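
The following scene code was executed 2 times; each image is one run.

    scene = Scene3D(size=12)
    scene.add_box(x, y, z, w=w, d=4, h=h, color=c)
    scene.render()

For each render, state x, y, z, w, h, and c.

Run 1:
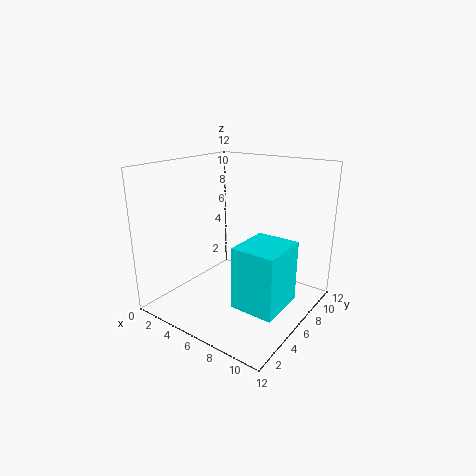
x = 7.5
y = 3
z = 1.5
w = 3.5
h = 5
c = 'cyan'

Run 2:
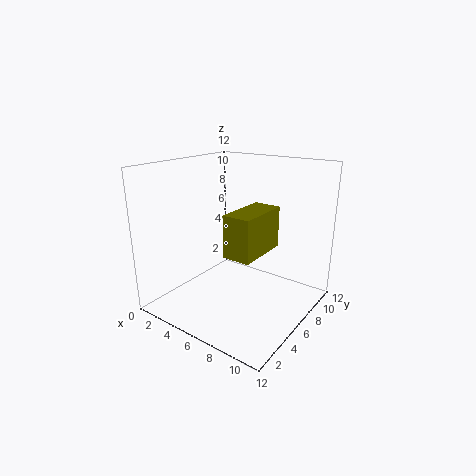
x = 8
y = 1.5
z = 6.5
w = 2
h = 3
c = 'olive'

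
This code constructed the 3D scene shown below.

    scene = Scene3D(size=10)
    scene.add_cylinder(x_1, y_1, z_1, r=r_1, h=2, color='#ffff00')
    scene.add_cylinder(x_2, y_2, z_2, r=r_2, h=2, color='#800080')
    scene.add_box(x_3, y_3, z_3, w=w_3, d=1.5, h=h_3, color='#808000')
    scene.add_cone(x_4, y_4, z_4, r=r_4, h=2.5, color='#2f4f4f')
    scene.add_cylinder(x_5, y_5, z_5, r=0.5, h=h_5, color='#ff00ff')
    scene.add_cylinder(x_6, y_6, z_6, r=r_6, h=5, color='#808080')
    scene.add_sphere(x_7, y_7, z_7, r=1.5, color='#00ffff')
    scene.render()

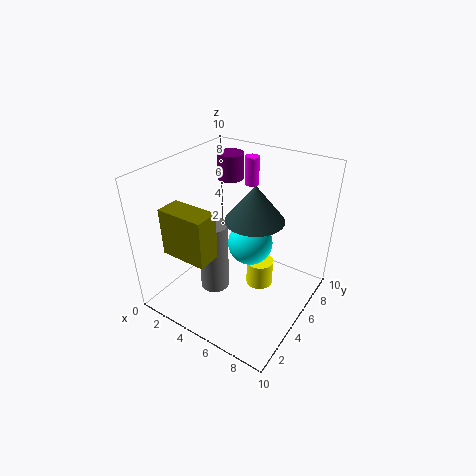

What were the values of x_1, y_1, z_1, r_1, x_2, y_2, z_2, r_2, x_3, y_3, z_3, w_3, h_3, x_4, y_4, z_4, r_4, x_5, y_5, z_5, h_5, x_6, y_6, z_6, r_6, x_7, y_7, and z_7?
x_1 = 6, y_1 = 6.5, z_1 = 0.5, r_1 = 1, x_2 = 2, y_2 = 8.5, z_2 = 7.5, r_2 = 1, x_3 = 2.5, y_3 = 0.5, z_3 = 5.5, w_3 = 3, h_3 = 3, x_4 = 6, y_4 = 5.5, z_4 = 6.5, r_4 = 2, x_5 = 4.5, y_5 = 7.5, z_5 = 8, h_5 = 2, x_6 = 4, y_6 = 3.5, z_6 = 1.5, r_6 = 1, x_7 = 6, y_7 = 5, z_7 = 5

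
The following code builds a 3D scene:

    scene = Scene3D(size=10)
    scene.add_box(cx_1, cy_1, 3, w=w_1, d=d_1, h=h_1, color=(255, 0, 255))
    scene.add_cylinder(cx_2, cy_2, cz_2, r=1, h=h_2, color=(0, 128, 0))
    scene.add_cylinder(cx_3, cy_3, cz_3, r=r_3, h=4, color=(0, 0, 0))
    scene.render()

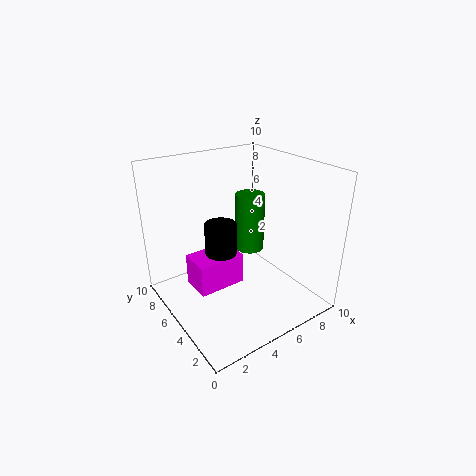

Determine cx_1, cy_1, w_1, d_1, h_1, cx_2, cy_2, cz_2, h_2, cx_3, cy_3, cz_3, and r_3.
cx_1 = 1, cy_1 = 3, w_1 = 3, d_1 = 2, h_1 = 2, cx_2 = 6, cy_2 = 5, cz_2 = 4, h_2 = 4, cx_3 = 3, cy_3 = 4, cz_3 = 3, r_3 = 1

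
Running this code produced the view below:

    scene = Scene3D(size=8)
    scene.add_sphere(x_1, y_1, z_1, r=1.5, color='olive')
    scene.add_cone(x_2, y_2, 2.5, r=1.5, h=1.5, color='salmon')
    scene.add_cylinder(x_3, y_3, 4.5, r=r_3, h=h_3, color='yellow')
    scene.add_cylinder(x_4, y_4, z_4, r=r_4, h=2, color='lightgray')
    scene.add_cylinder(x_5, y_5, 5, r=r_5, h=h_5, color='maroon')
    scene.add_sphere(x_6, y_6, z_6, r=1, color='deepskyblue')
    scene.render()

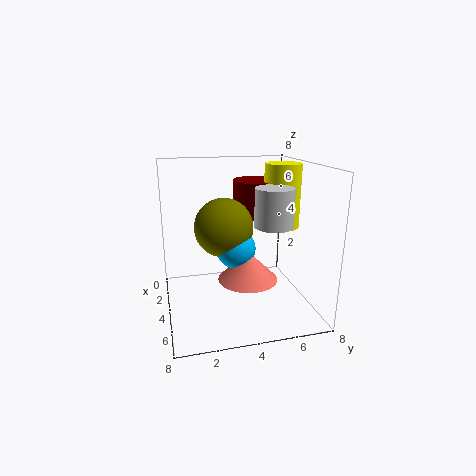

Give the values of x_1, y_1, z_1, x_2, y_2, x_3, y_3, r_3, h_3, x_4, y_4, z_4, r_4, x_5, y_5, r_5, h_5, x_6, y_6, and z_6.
x_1 = 5, y_1 = 3, z_1 = 5, x_2 = 6, y_2 = 4, x_3 = 4, y_3 = 6.5, r_3 = 1, h_3 = 3.5, x_4 = 5.5, y_4 = 5.5, z_4 = 5, r_4 = 1, x_5 = 3, y_5 = 5.5, r_5 = 1.5, h_5 = 2, x_6 = 5.5, y_6 = 3.5, z_6 = 4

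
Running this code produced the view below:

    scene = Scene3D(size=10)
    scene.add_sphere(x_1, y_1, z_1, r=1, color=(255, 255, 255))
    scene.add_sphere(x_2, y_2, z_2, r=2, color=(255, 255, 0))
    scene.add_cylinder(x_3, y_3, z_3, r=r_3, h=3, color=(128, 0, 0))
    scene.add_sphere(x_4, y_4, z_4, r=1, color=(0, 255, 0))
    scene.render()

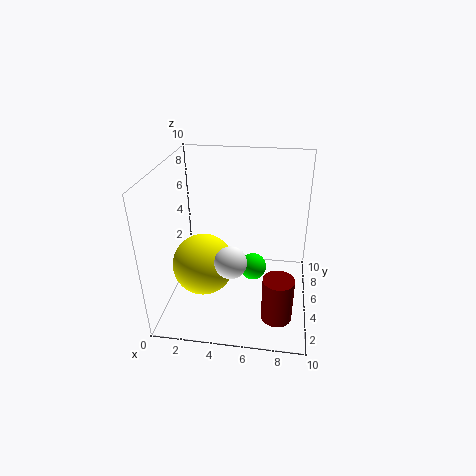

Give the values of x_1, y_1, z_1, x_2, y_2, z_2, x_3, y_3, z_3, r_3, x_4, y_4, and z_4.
x_1 = 5, y_1 = 2, z_1 = 5, x_2 = 3, y_2 = 3, z_2 = 4, x_3 = 8, y_3 = 2, z_3 = 1, r_3 = 1, x_4 = 6, y_4 = 6, z_4 = 2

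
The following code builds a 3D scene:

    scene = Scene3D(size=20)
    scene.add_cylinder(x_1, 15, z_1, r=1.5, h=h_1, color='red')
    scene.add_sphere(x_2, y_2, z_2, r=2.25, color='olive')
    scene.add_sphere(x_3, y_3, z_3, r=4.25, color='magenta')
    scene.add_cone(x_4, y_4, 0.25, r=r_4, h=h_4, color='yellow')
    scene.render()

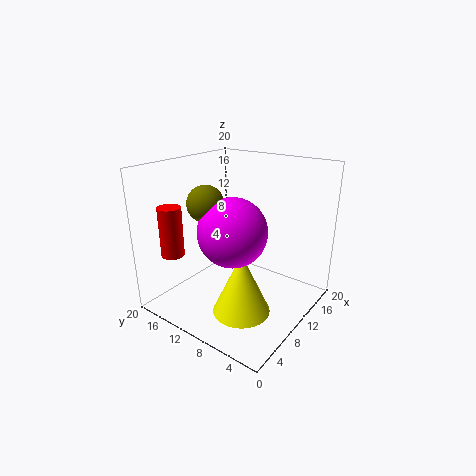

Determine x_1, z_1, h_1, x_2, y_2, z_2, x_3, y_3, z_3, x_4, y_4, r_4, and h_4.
x_1 = 2.5; z_1 = 9; h_1 = 6.5; x_2 = 4.5; y_2 = 10.75; z_2 = 16.25; x_3 = 5.5; y_3 = 7.5; z_3 = 13; x_4 = 7.75; y_4 = 7.75; r_4 = 4; h_4 = 8.75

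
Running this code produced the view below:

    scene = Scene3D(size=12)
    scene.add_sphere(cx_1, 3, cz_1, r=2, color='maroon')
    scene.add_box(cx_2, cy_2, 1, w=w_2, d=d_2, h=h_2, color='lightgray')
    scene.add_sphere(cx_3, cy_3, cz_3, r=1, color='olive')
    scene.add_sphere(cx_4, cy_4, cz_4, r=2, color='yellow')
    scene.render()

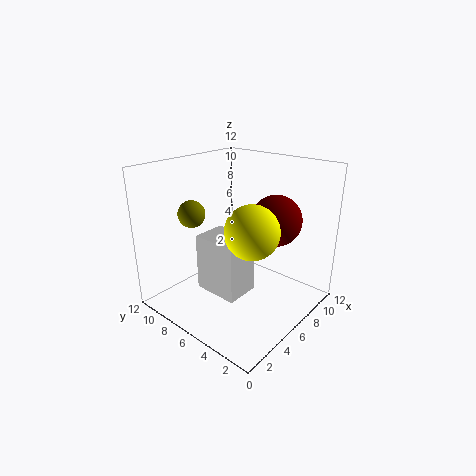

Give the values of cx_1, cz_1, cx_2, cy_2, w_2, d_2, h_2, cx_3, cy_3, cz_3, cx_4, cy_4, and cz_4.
cx_1 = 7
cz_1 = 8
cx_2 = 4
cy_2 = 5
w_2 = 3
d_2 = 4
h_2 = 5
cx_3 = 2
cy_3 = 7
cz_3 = 9
cx_4 = 4
cy_4 = 3
cz_4 = 8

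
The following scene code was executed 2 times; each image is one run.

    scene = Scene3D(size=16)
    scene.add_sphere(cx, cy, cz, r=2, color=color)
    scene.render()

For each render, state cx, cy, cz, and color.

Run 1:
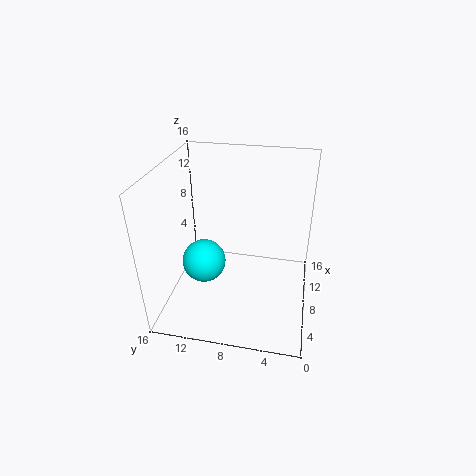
cx = 2, cy = 10, cz = 9, color = 'cyan'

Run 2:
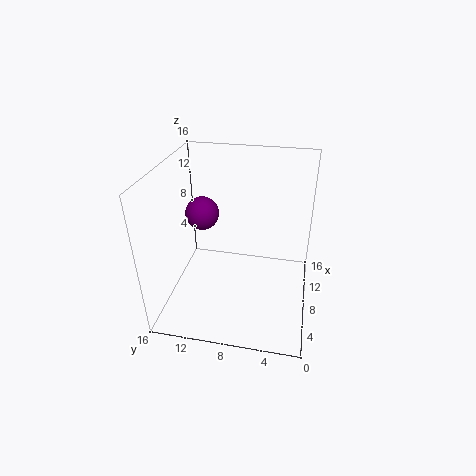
cx = 11, cy = 13, cz = 9, color = 'purple'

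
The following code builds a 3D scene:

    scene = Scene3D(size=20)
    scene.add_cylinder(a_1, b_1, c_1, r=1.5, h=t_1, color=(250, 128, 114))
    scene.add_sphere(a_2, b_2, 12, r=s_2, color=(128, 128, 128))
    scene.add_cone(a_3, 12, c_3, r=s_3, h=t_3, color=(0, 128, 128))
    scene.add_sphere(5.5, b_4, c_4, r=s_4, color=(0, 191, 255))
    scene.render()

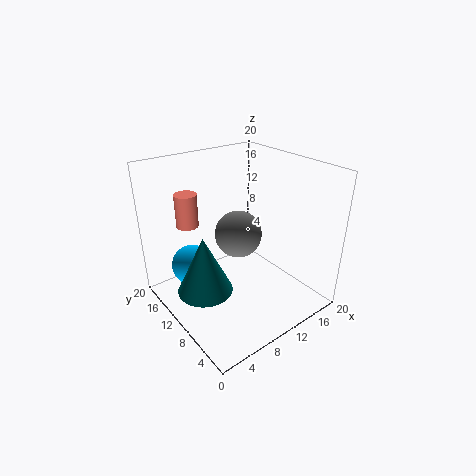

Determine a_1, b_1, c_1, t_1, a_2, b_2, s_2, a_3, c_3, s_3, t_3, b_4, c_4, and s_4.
a_1 = 4.5
b_1 = 14
c_1 = 12
t_1 = 4.5
a_2 = 8.5
b_2 = 8
s_2 = 3
a_3 = 5.5
c_3 = 2
s_3 = 4
t_3 = 8.5
b_4 = 15.5
c_4 = 4.5
s_4 = 3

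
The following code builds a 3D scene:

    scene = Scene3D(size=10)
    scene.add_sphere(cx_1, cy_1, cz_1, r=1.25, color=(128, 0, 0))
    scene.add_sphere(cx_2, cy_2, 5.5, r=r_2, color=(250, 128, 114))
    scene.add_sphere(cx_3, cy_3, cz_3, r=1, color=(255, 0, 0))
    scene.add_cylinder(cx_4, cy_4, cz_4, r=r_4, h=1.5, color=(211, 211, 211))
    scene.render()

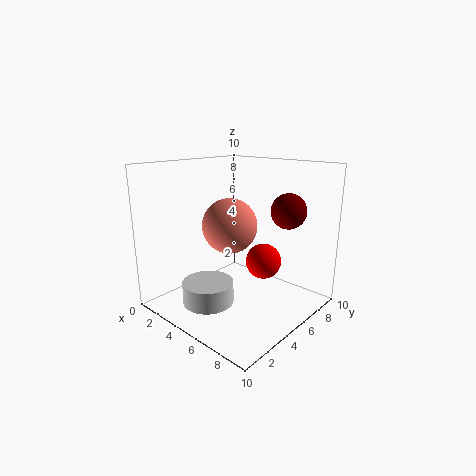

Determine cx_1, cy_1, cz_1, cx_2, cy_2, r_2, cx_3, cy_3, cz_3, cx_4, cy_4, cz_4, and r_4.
cx_1 = 7.25; cy_1 = 7.75; cz_1 = 6.75; cx_2 = 3.75; cy_2 = 5.5; r_2 = 2; cx_3 = 8.75; cy_3 = 3; cz_3 = 5; cx_4 = 4.25; cy_4 = 2.75; cz_4 = 0.75; r_4 = 1.75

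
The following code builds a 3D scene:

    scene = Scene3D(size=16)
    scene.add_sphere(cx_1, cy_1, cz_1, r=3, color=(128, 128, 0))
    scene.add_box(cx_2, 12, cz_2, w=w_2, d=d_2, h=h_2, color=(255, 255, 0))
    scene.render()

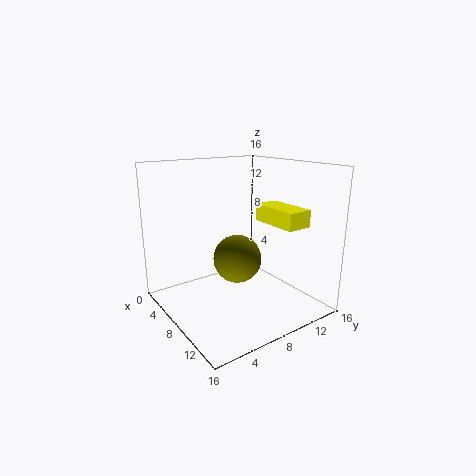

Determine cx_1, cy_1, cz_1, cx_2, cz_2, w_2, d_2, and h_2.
cx_1 = 5, cy_1 = 10, cz_1 = 4, cx_2 = 6, cz_2 = 9, w_2 = 6, d_2 = 3, h_2 = 2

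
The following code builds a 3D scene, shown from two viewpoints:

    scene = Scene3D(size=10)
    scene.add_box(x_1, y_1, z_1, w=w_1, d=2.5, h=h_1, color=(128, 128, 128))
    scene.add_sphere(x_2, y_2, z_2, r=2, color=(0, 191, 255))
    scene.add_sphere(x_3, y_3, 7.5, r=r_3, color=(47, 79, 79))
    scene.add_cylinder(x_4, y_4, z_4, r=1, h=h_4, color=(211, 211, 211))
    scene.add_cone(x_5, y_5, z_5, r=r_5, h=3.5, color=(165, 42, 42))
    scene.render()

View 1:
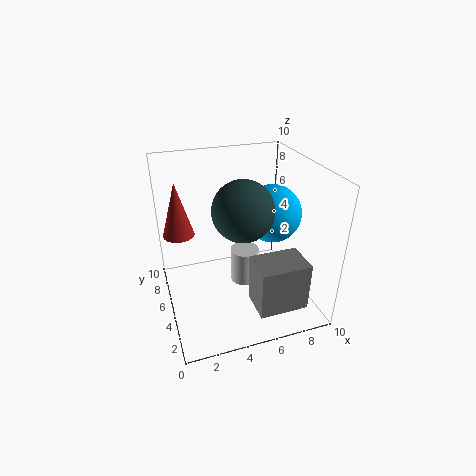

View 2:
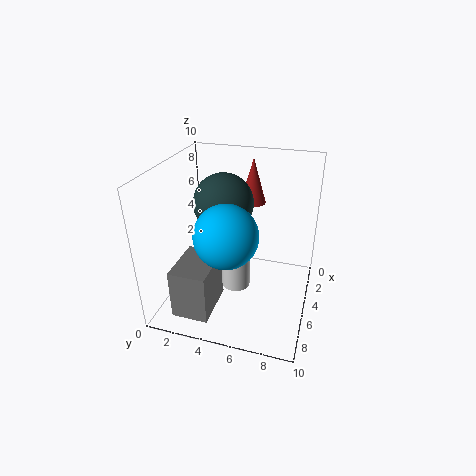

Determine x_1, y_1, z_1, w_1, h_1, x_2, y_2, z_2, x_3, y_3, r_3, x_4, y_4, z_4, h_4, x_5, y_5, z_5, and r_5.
x_1 = 5.5
y_1 = 1.5
z_1 = 0.5
w_1 = 3.5
h_1 = 3.5
x_2 = 7.5
y_2 = 5
z_2 = 6.5
x_3 = 5
y_3 = 4
r_3 = 2
x_4 = 5.5
y_4 = 5
z_4 = 1.5
h_4 = 2.5
x_5 = 1
y_5 = 5
z_5 = 6
r_5 = 1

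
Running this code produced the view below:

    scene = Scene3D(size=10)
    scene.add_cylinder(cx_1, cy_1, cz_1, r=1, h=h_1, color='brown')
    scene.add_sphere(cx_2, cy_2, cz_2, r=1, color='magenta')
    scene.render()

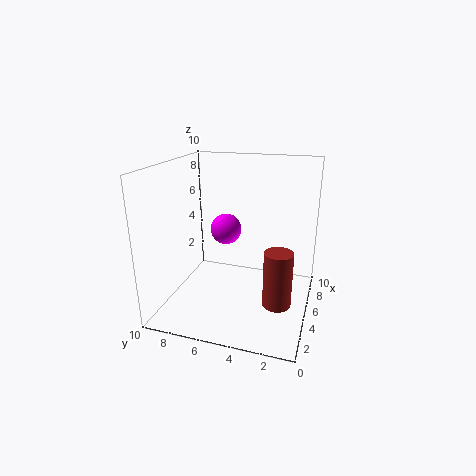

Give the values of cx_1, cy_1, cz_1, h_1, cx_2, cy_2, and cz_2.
cx_1 = 4.5, cy_1 = 2, cz_1 = 0.5, h_1 = 4, cx_2 = 4, cy_2 = 5.5, cz_2 = 6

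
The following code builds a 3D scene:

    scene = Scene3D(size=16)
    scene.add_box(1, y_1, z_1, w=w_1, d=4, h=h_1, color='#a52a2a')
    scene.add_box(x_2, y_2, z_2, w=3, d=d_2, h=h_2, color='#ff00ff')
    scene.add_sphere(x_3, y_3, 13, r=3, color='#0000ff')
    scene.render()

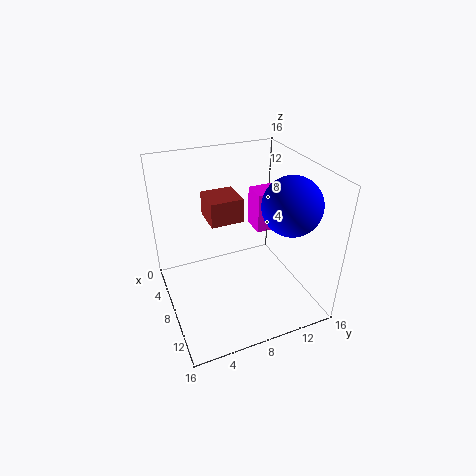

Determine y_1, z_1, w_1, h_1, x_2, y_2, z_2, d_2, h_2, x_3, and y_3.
y_1 = 6, z_1 = 8, w_1 = 4, h_1 = 3, x_2 = 2, y_2 = 12, z_2 = 6, d_2 = 3, h_2 = 5, x_3 = 12, y_3 = 12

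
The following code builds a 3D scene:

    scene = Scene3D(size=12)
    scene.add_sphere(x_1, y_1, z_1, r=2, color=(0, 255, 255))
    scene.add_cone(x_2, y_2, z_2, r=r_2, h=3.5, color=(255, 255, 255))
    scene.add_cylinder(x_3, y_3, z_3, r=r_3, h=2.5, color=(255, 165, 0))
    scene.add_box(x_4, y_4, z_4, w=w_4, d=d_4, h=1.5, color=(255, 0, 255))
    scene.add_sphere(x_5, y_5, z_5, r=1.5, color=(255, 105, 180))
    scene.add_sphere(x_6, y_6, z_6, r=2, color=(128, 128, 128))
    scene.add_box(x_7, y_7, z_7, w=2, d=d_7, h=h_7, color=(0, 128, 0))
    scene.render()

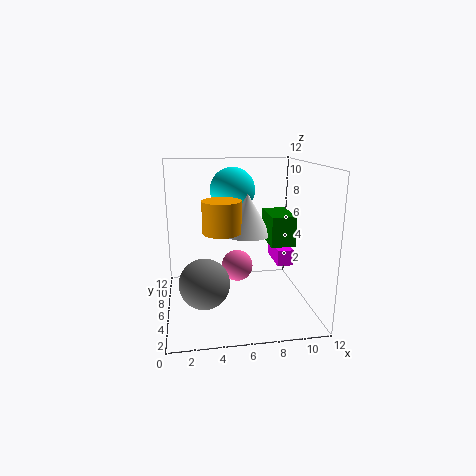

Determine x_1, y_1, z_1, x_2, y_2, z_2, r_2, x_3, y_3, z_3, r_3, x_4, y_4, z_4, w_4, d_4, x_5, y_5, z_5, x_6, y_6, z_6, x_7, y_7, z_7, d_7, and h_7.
x_1 = 6; y_1 = 9; z_1 = 9.5; x_2 = 7; y_2 = 7; z_2 = 6; r_2 = 2; x_3 = 4.5; y_3 = 4.5; z_3 = 7; r_3 = 1.5; x_4 = 10; y_4 = 7.5; z_4 = 2.5; w_4 = 1.5; d_4 = 3.5; x_5 = 6.5; y_5 = 9.5; z_5 = 2; x_6 = 3; y_6 = 4; z_6 = 3; x_7 = 8.5; y_7 = 4.5; z_7 = 5.5; d_7 = 3.5; h_7 = 2.5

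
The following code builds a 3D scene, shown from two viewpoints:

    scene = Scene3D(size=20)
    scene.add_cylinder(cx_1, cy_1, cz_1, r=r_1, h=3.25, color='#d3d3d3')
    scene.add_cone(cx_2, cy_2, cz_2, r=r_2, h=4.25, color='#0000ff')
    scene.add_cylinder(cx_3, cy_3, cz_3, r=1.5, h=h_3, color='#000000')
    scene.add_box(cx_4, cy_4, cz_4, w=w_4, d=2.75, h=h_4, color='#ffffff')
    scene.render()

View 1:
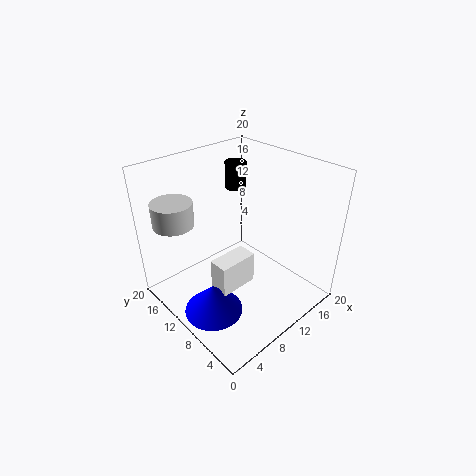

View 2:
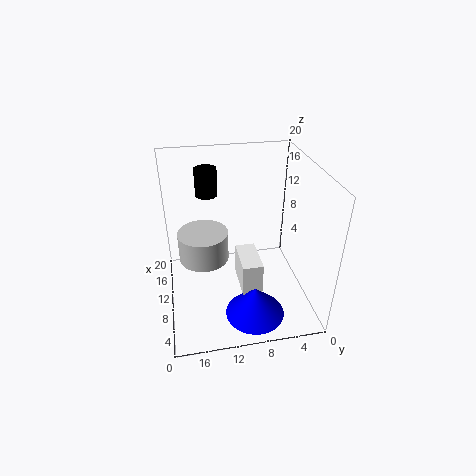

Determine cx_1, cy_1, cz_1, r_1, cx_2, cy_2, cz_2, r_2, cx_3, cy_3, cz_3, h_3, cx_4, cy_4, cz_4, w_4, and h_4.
cx_1 = 3.25; cy_1 = 15.25; cz_1 = 12.5; r_1 = 2.75; cx_2 = 4.25; cy_2 = 8.75; cz_2 = 1.25; r_2 = 4; cx_3 = 13; cy_3 = 13.75; cz_3 = 15.5; h_3 = 3.75; cx_4 = 5.25; cy_4 = 7.5; cz_4 = 3.75; w_4 = 5.5; h_4 = 4.5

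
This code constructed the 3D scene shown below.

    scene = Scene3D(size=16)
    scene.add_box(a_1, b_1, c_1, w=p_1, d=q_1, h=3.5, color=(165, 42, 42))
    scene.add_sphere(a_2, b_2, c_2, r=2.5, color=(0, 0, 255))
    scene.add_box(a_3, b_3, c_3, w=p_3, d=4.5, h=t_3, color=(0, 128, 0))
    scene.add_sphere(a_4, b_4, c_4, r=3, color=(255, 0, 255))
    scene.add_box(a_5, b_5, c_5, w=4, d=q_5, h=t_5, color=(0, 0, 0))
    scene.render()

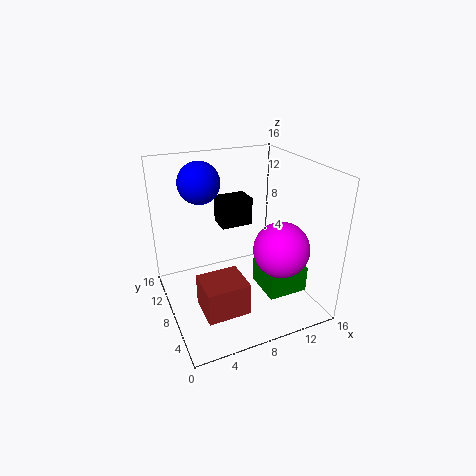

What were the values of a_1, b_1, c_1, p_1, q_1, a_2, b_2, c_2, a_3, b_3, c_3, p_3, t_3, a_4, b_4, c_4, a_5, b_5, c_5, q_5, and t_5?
a_1 = 2.5
b_1 = 2.5
c_1 = 2
p_1 = 4.5
q_1 = 4
a_2 = 5.5
b_2 = 13.5
c_2 = 13
a_3 = 10
b_3 = 3.5
c_3 = 2
p_3 = 4.5
t_3 = 3
a_4 = 11.5
b_4 = 4.5
c_4 = 7.5
a_5 = 8
b_5 = 12.5
c_5 = 7
q_5 = 3
t_5 = 3.5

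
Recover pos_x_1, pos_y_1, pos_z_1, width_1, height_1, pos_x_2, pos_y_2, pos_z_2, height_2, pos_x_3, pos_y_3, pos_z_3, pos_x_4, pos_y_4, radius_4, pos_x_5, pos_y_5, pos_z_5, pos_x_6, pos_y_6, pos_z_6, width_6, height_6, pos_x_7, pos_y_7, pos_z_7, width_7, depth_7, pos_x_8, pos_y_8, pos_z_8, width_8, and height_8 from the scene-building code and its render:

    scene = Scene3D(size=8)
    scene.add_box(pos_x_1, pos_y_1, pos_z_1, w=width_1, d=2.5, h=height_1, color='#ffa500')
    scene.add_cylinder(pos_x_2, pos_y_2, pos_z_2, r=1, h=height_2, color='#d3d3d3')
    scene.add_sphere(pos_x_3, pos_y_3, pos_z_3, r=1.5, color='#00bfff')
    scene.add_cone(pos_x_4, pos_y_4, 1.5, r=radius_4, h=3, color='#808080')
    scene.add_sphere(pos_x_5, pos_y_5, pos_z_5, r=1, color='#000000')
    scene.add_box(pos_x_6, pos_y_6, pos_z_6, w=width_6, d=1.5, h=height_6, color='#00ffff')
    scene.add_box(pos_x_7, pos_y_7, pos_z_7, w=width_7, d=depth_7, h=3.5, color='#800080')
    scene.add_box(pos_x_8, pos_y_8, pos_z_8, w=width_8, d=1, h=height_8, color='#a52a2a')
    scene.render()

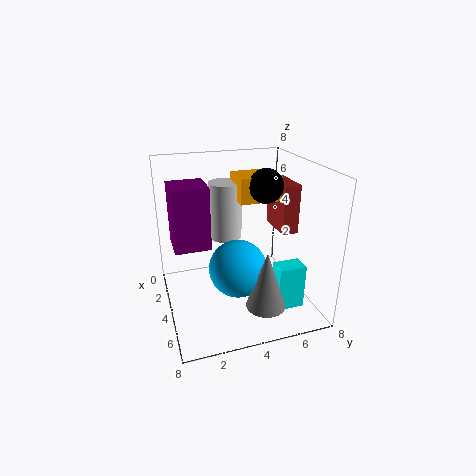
pos_x_1 = 1, pos_y_1 = 4.5, pos_z_1 = 5.5, width_1 = 2, height_1 = 1.5, pos_x_2 = 1.5, pos_y_2 = 4, pos_z_2 = 3, height_2 = 3.5, pos_x_3 = 5.5, pos_y_3 = 3.5, pos_z_3 = 3, pos_x_4 = 7, pos_y_4 = 4.5, radius_4 = 1, pos_x_5 = 3, pos_y_5 = 6, pos_z_5 = 6.5, pos_x_6 = 5.5, pos_y_6 = 5.5, pos_z_6 = 0.5, width_6 = 1, height_6 = 2.5, pos_x_7 = 2, pos_y_7 = 0.5, pos_z_7 = 3.5, width_7 = 2, depth_7 = 2, pos_x_8 = 1, pos_y_8 = 7, pos_z_8 = 3.5, width_8 = 2.5, height_8 = 3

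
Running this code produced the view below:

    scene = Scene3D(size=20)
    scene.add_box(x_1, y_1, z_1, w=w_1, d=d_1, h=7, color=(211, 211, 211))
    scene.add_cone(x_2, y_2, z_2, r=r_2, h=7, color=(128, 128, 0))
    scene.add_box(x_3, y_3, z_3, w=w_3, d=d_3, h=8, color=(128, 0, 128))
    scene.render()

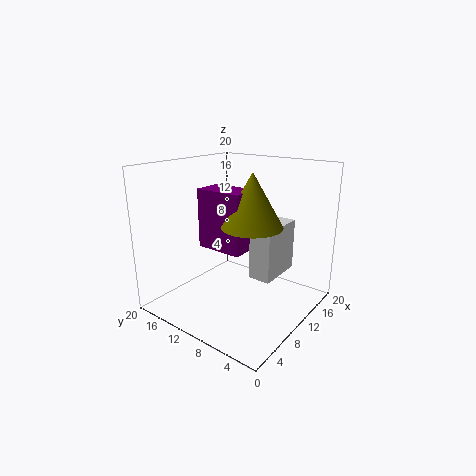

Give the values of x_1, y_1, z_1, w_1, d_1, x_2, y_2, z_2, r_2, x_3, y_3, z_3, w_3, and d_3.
x_1 = 8.5
y_1 = 4
z_1 = 5.5
w_1 = 6.5
d_1 = 3
x_2 = 9
y_2 = 7
z_2 = 12.5
r_2 = 4
x_3 = 6.5
y_3 = 7.5
z_3 = 9
w_3 = 4
d_3 = 6.5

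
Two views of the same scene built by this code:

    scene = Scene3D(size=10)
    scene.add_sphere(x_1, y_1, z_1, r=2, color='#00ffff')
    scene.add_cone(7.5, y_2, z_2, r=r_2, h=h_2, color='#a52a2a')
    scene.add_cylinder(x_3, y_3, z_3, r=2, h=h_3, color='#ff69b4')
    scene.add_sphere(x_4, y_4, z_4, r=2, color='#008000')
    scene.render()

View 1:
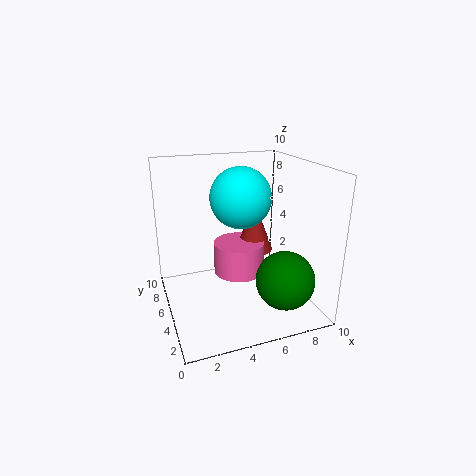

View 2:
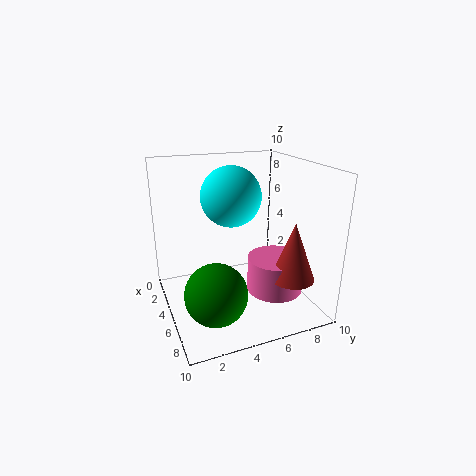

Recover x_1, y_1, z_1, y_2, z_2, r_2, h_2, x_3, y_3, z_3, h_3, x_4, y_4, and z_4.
x_1 = 5
y_1 = 4.5
z_1 = 8
y_2 = 8
z_2 = 2.5
r_2 = 1.5
h_2 = 4
x_3 = 6
y_3 = 7.5
z_3 = 1
h_3 = 2.5
x_4 = 7.5
y_4 = 2.5
z_4 = 2.5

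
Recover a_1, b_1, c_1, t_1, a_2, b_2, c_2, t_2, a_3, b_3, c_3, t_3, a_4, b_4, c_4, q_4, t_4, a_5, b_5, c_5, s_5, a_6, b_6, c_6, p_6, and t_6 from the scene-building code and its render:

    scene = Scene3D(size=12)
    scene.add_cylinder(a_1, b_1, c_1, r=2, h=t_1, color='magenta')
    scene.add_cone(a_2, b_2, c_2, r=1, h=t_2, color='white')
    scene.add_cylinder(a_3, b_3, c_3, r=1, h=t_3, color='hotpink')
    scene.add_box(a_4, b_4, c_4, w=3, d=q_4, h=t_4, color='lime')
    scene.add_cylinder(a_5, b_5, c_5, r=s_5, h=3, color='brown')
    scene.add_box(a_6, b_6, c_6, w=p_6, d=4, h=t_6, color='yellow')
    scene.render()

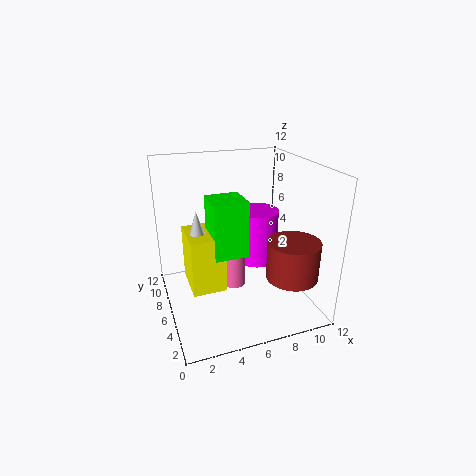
a_1 = 9; b_1 = 9; c_1 = 2; t_1 = 5; a_2 = 3; b_2 = 8; c_2 = 5; t_2 = 3; a_3 = 6; b_3 = 7; c_3 = 1; t_3 = 5; a_4 = 4; b_4 = 6; c_4 = 4; q_4 = 3; t_4 = 5; a_5 = 9; b_5 = 2; c_5 = 4; s_5 = 2; a_6 = 2; b_6 = 6; c_6 = 1; p_6 = 3; t_6 = 5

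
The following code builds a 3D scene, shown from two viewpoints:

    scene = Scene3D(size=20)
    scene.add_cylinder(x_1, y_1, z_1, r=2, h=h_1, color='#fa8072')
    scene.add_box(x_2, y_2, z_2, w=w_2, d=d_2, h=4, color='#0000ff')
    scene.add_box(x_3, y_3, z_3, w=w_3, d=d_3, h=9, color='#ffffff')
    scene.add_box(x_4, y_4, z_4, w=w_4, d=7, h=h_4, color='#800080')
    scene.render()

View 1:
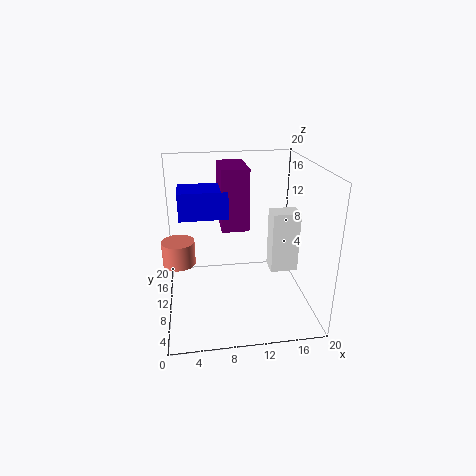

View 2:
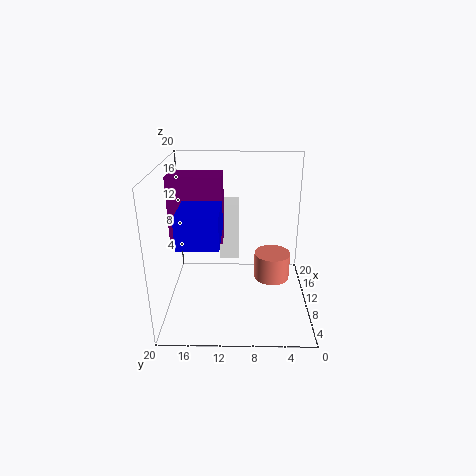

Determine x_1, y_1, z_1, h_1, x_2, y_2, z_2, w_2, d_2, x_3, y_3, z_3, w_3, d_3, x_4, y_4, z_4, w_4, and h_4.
x_1 = 2
y_1 = 6
z_1 = 9
h_1 = 3
x_2 = 2
y_2 = 12
z_2 = 12
w_2 = 7
d_2 = 5
x_3 = 15
y_3 = 10
z_3 = 4
w_3 = 4
d_3 = 3
x_4 = 8
y_4 = 12
z_4 = 10
w_4 = 4
h_4 = 9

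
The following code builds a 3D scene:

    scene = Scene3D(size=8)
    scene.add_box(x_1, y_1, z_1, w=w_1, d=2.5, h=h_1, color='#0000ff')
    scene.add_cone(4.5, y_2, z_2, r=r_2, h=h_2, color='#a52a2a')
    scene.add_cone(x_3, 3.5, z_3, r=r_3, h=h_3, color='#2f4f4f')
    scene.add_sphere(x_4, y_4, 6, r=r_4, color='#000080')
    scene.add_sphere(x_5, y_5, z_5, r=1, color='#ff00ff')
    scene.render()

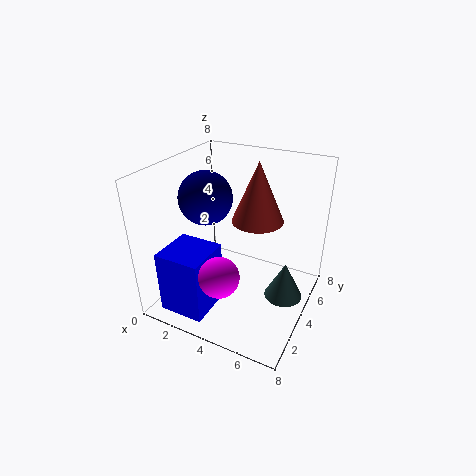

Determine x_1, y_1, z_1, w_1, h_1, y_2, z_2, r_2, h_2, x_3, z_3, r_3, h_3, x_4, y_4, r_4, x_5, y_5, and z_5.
x_1 = 1, y_1 = 0.5, z_1 = 0.5, w_1 = 2.5, h_1 = 3.5, y_2 = 5.5, z_2 = 4.5, r_2 = 1.5, h_2 = 3.5, x_3 = 7, z_3 = 1.5, r_3 = 1, h_3 = 2, x_4 = 2, y_4 = 4, r_4 = 1.5, x_5 = 4.5, y_5 = 1, z_5 = 3.5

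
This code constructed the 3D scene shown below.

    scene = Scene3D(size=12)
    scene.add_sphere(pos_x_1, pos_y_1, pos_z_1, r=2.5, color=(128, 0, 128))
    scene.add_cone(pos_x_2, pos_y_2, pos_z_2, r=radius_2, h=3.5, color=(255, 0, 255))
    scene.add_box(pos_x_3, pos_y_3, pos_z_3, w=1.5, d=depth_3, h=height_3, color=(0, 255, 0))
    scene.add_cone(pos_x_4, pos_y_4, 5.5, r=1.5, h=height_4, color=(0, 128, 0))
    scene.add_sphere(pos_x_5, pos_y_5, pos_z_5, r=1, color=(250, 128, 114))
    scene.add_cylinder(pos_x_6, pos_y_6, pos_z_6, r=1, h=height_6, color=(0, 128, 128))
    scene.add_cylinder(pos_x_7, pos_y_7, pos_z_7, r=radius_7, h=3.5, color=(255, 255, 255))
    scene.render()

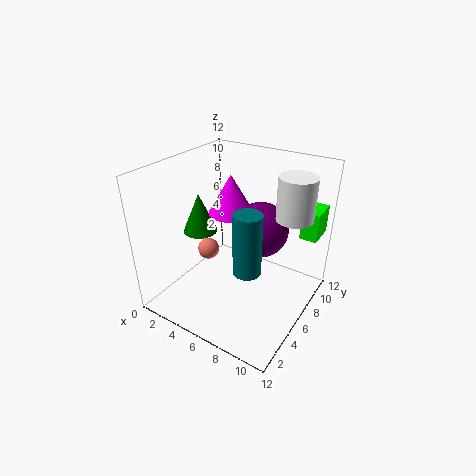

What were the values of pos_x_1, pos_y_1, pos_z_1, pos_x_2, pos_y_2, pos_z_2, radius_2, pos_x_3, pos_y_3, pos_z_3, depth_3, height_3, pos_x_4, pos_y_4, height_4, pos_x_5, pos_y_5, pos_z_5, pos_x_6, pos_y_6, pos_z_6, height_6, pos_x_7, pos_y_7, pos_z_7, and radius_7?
pos_x_1 = 6.5, pos_y_1 = 9, pos_z_1 = 5.5, pos_x_2 = 4, pos_y_2 = 8, pos_z_2 = 7, radius_2 = 2, pos_x_3 = 10, pos_y_3 = 9.5, pos_z_3 = 5.5, depth_3 = 2.5, height_3 = 2.5, pos_x_4 = 2, pos_y_4 = 6, height_4 = 3.5, pos_x_5 = 2, pos_y_5 = 7, pos_z_5 = 3, pos_x_6 = 9, pos_y_6 = 2.5, pos_z_6 = 6, height_6 = 4.5, pos_x_7 = 10, pos_y_7 = 8, pos_z_7 = 8, radius_7 = 1.5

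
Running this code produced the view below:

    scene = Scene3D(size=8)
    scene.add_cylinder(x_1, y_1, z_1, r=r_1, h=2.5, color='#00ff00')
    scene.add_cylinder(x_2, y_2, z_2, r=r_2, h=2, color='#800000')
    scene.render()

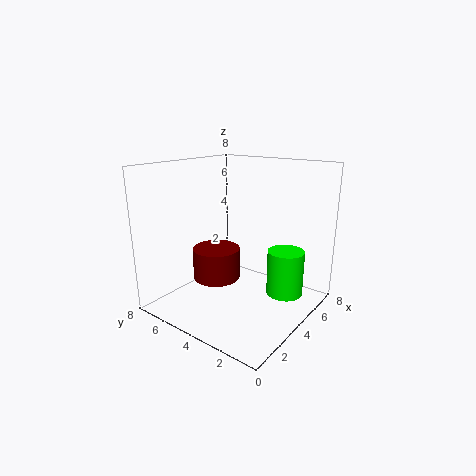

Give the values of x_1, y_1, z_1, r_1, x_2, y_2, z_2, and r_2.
x_1 = 5; y_1 = 1.5; z_1 = 1; r_1 = 1; x_2 = 5; y_2 = 6.5; z_2 = 0.5; r_2 = 1.5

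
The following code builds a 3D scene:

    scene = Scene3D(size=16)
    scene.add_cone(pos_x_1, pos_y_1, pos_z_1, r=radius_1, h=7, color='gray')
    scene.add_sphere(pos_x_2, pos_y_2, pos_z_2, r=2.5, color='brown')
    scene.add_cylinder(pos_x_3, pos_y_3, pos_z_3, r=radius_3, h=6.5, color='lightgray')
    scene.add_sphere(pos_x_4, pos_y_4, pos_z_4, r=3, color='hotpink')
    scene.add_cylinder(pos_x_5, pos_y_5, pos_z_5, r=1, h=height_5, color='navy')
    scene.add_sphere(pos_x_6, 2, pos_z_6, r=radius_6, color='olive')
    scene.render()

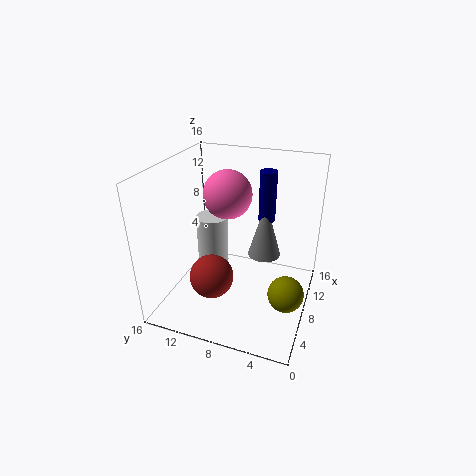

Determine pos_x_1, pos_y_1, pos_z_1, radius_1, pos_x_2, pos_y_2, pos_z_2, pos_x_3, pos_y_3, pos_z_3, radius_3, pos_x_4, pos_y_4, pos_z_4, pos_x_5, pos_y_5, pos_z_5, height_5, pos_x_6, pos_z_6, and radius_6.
pos_x_1 = 12
pos_y_1 = 6
pos_z_1 = 4
radius_1 = 2
pos_x_2 = 6
pos_y_2 = 10.5
pos_z_2 = 3.5
pos_x_3 = 12
pos_y_3 = 13
pos_z_3 = 1.5
radius_3 = 2
pos_x_4 = 12.5
pos_y_4 = 11
pos_z_4 = 11
pos_x_5 = 12.5
pos_y_5 = 6
pos_z_5 = 8.5
height_5 = 6
pos_x_6 = 7
pos_z_6 = 2.5
radius_6 = 2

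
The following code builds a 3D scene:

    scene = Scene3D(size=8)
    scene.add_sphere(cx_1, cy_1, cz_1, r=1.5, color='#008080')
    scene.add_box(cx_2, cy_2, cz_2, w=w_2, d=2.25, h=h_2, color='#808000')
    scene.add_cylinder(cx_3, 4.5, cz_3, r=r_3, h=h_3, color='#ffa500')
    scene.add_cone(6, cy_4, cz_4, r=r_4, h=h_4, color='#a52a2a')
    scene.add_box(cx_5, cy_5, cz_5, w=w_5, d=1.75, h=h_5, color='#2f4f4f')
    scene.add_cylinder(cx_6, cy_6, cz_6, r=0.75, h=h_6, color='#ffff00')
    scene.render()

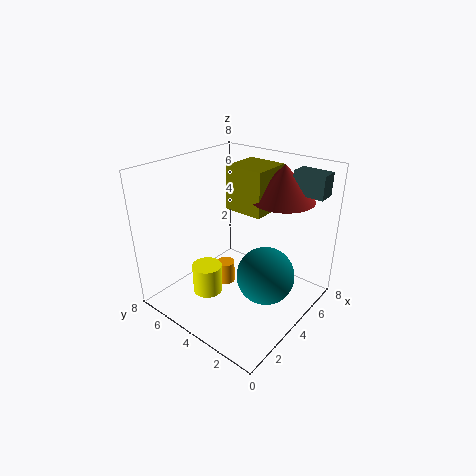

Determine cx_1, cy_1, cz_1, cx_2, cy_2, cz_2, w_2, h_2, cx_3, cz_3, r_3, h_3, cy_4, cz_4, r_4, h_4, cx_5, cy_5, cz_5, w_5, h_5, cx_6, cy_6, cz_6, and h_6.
cx_1 = 3.5, cy_1 = 1.75, cz_1 = 2.75, cx_2 = 4.5, cy_2 = 3, cz_2 = 5.25, w_2 = 2.25, h_2 = 2.5, cx_3 = 3.5, cz_3 = 1.25, r_3 = 0.5, h_3 = 1.25, cy_4 = 2.5, cz_4 = 6, r_4 = 1.75, h_4 = 2, cx_5 = 6, cy_5 = 0.25, cz_5 = 6.5, w_5 = 1, h_5 = 1.25, cx_6 = 1.5, cy_6 = 4, cz_6 = 2, h_6 = 1.5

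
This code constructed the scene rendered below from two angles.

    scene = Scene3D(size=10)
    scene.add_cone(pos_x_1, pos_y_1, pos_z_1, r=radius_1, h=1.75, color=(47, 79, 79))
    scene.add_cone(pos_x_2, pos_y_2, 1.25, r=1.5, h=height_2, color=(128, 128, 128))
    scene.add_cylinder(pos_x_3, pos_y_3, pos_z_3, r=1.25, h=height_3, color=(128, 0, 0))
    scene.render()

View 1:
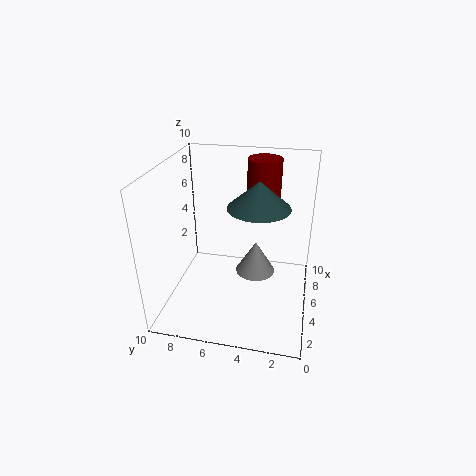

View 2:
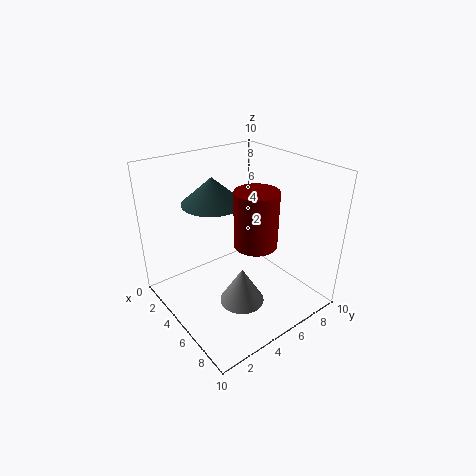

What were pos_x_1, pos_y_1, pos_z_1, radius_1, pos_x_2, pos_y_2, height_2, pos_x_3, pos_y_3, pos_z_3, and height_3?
pos_x_1 = 4.25, pos_y_1 = 3.5, pos_z_1 = 7.75, radius_1 = 2, pos_x_2 = 6.75, pos_y_2 = 4, height_2 = 2.5, pos_x_3 = 8.25, pos_y_3 = 3.75, pos_z_3 = 6.5, height_3 = 3.25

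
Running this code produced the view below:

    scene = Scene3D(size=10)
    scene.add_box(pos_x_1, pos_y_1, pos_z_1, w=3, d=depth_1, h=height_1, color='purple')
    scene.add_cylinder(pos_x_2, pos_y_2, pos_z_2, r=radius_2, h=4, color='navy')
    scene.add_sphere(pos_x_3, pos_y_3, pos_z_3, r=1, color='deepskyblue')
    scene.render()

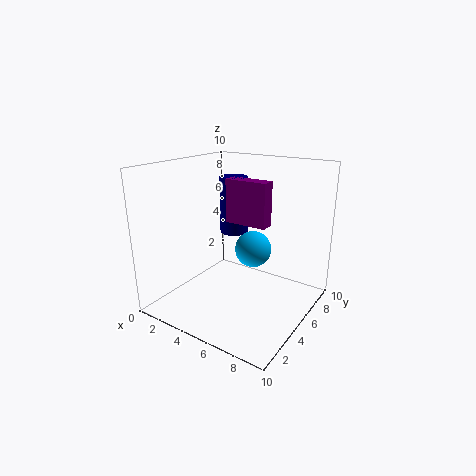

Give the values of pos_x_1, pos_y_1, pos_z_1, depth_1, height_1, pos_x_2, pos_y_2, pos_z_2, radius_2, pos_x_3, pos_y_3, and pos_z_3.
pos_x_1 = 4, pos_y_1 = 5, pos_z_1 = 6, depth_1 = 1, height_1 = 3, pos_x_2 = 4, pos_y_2 = 6, pos_z_2 = 5, radius_2 = 1, pos_x_3 = 8, pos_y_3 = 2, pos_z_3 = 6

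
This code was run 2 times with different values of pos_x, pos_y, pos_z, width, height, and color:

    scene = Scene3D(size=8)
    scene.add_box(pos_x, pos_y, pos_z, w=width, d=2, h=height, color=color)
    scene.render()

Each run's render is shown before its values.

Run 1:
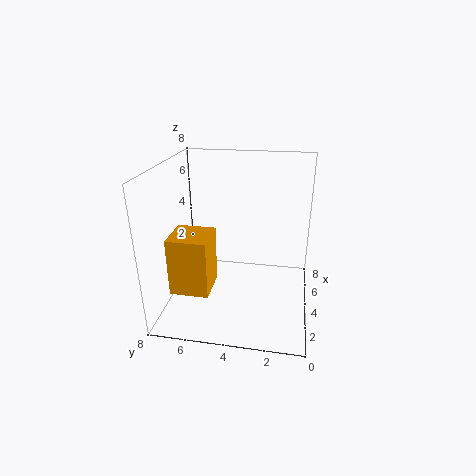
pos_x = 1, pos_y = 5, pos_z = 2, width = 2, height = 3, color = 'orange'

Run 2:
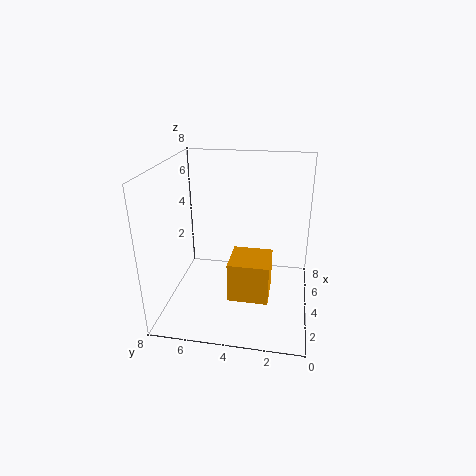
pos_x = 1, pos_y = 2, pos_z = 2, width = 2, height = 2, color = 'orange'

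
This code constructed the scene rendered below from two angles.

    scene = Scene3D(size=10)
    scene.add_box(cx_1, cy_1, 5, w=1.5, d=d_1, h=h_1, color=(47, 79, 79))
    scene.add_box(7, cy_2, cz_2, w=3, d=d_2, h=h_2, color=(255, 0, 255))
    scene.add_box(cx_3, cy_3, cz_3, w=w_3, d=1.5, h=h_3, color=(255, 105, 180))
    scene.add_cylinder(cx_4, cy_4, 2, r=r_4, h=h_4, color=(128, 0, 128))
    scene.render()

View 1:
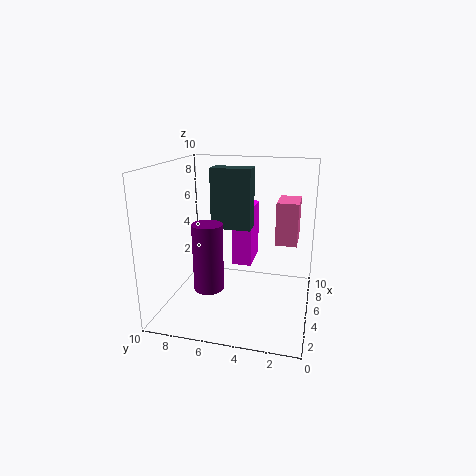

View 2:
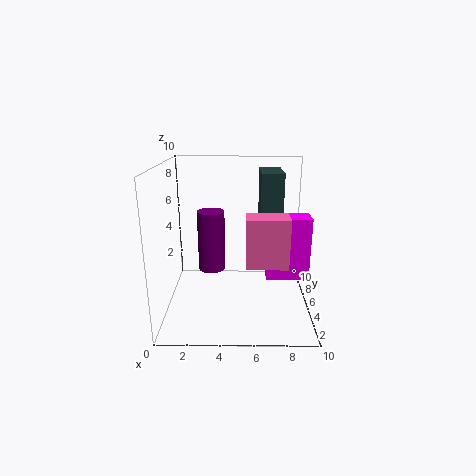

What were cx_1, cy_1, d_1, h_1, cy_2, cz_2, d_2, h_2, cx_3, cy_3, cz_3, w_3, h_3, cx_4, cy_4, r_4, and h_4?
cx_1 = 6.5
cy_1 = 4.5
d_1 = 3
h_1 = 4.5
cy_2 = 4.5
cz_2 = 2
d_2 = 1.5
h_2 = 4.5
cx_3 = 5.5
cy_3 = 1
cz_3 = 4.5
w_3 = 2.5
h_3 = 3
cx_4 = 3
cy_4 = 6.5
r_4 = 1
h_4 = 4.5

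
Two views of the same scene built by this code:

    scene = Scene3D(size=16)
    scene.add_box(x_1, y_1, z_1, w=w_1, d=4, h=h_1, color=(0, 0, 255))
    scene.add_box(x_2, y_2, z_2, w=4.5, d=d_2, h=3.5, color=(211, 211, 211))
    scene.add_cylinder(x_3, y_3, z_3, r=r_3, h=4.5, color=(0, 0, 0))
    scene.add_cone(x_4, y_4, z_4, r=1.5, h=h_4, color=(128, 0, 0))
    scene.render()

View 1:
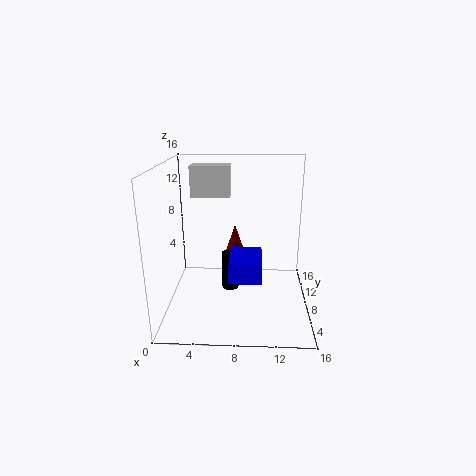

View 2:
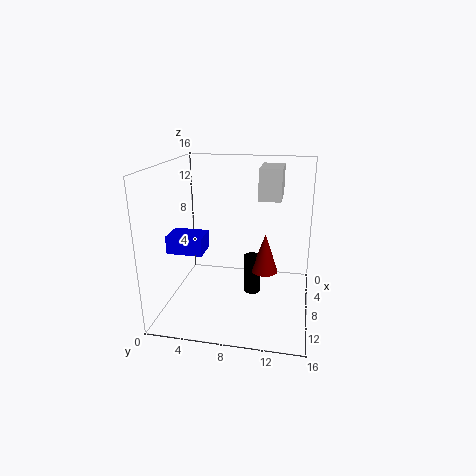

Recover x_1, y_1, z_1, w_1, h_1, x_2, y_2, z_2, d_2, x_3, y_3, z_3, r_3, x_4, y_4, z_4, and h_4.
x_1 = 7.5
y_1 = 0.5
z_1 = 6.5
w_1 = 3
h_1 = 2
x_2 = 2.5
y_2 = 10
z_2 = 12
d_2 = 2.5
x_3 = 7
y_3 = 9.5
z_3 = 1
r_3 = 1
x_4 = 7.5
y_4 = 11
z_4 = 4
h_4 = 4.5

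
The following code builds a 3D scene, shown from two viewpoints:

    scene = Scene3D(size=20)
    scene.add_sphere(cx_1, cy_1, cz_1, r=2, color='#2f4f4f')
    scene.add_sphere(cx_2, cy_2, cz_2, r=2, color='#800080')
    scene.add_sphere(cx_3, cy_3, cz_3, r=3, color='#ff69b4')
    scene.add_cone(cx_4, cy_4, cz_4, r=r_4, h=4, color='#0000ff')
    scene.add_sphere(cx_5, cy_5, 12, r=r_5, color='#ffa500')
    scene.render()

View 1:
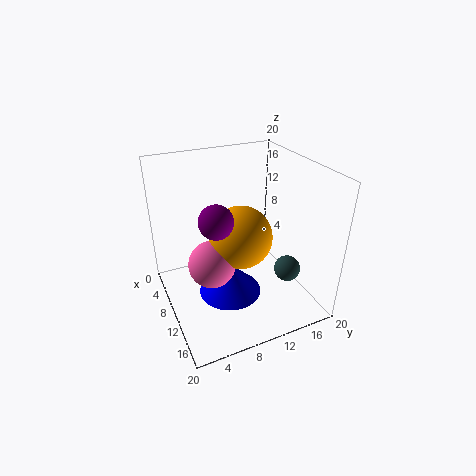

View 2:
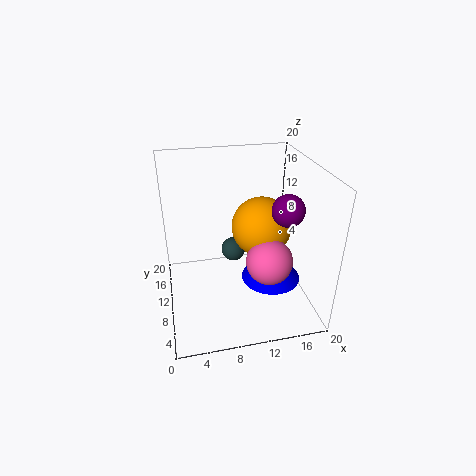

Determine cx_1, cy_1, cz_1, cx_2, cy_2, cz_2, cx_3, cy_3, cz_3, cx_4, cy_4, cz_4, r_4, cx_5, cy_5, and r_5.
cx_1 = 11
cy_1 = 18
cz_1 = 3
cx_2 = 15
cy_2 = 5
cz_2 = 16
cx_3 = 13
cy_3 = 5
cz_3 = 9
cx_4 = 14
cy_4 = 7
cz_4 = 5
r_4 = 4
cx_5 = 13
cy_5 = 9
r_5 = 4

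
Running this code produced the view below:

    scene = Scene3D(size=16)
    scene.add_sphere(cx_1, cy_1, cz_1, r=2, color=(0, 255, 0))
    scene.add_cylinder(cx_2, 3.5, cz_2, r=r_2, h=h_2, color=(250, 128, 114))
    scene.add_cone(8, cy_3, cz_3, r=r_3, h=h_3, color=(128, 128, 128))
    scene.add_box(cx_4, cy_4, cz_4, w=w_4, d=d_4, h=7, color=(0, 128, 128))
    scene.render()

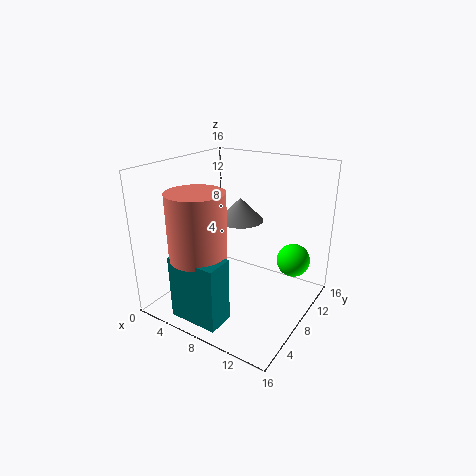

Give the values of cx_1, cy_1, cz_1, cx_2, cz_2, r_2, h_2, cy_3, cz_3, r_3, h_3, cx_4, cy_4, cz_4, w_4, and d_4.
cx_1 = 12.5, cy_1 = 13.5, cz_1 = 4, cx_2 = 6, cz_2 = 7, r_2 = 3, h_2 = 7, cy_3 = 8.5, cz_3 = 10, r_3 = 2.5, h_3 = 2.5, cx_4 = 4, cy_4 = 1, cz_4 = 0.5, w_4 = 5.5, d_4 = 3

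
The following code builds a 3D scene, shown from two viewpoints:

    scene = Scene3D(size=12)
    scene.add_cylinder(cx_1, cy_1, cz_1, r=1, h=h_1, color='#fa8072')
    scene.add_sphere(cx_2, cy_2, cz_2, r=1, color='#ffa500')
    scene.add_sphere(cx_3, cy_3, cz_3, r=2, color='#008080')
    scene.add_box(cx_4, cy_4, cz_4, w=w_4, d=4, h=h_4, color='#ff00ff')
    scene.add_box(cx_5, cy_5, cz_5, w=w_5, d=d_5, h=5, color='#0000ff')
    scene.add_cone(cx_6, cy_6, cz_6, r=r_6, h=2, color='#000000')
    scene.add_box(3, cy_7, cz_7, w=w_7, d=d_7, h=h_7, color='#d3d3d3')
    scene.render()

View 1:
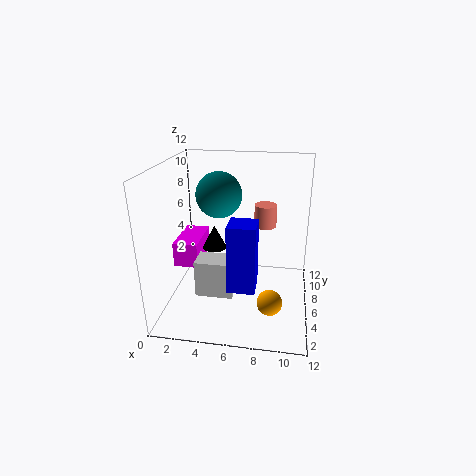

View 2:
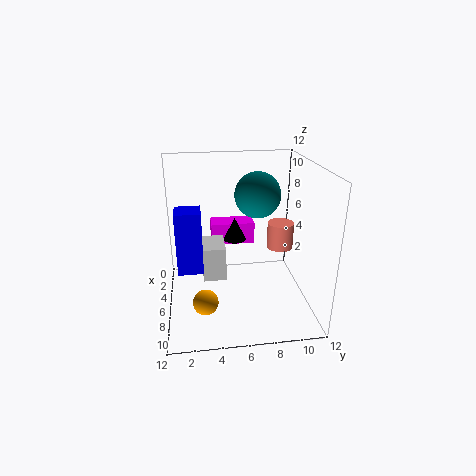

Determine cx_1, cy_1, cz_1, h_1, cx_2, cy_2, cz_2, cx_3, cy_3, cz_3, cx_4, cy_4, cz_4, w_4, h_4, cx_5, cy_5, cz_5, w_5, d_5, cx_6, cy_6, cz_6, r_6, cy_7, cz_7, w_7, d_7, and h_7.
cx_1 = 8; cy_1 = 9; cz_1 = 6; h_1 = 2; cx_2 = 9; cy_2 = 3; cz_2 = 2; cx_3 = 4; cy_3 = 8; cz_3 = 9; cx_4 = 1; cy_4 = 4; cz_4 = 4; w_4 = 2; h_4 = 2; cx_5 = 6; cy_5 = 1; cz_5 = 4; w_5 = 2; d_5 = 2; cx_6 = 4; cy_6 = 6; cz_6 = 5; r_6 = 1; cy_7 = 3; cz_7 = 2; w_7 = 3; d_7 = 2; h_7 = 3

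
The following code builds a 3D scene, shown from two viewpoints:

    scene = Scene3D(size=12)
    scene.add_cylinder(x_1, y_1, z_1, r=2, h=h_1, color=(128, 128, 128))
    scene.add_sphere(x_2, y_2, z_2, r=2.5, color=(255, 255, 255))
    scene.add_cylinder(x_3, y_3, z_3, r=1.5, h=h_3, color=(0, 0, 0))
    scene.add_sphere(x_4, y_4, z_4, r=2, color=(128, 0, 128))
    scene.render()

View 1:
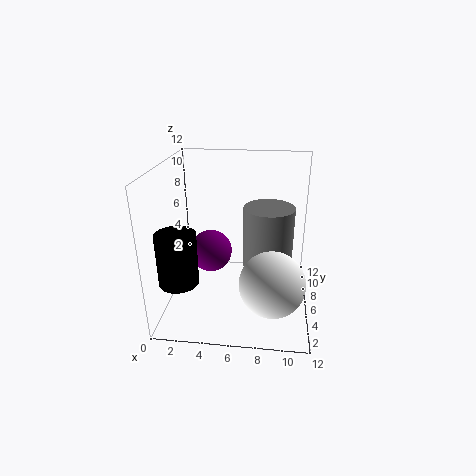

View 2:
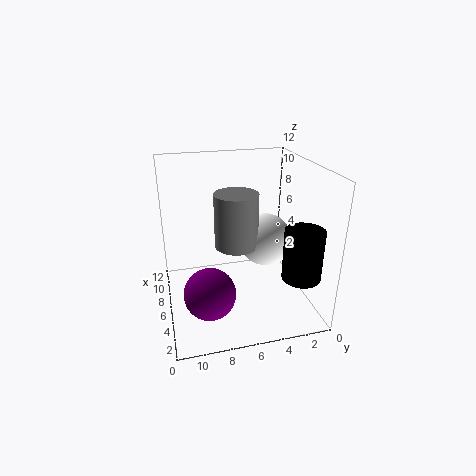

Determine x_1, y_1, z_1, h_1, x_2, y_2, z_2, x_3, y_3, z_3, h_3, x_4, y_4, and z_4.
x_1 = 8.5; y_1 = 5.5; z_1 = 4; h_1 = 5; x_2 = 9; y_2 = 2.5; z_2 = 4; x_3 = 2; y_3 = 2; z_3 = 4; h_3 = 4; x_4 = 3; y_4 = 9; z_4 = 3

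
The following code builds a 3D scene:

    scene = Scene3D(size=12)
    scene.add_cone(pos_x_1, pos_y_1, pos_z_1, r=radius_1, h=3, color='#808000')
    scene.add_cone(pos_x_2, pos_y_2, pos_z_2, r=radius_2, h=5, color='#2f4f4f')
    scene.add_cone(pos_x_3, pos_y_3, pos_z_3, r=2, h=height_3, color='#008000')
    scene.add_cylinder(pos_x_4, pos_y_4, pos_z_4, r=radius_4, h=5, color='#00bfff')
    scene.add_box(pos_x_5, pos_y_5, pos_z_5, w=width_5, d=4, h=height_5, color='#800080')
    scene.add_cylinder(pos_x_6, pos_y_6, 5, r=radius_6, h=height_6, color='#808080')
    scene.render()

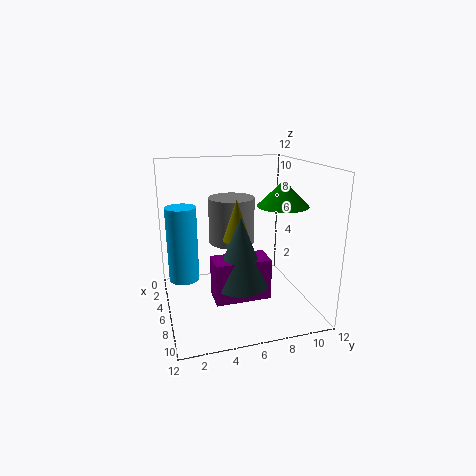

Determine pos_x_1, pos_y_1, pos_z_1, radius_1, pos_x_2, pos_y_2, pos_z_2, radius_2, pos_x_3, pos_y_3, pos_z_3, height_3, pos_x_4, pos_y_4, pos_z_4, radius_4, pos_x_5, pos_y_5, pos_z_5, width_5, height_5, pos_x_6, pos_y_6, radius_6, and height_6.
pos_x_1 = 9, pos_y_1 = 5, pos_z_1 = 7, radius_1 = 1, pos_x_2 = 10, pos_y_2 = 5, pos_z_2 = 4, radius_2 = 2, pos_x_3 = 8, pos_y_3 = 9, pos_z_3 = 9, height_3 = 2, pos_x_4 = 10, pos_y_4 = 1, pos_z_4 = 5, radius_4 = 1, pos_x_5 = 9, pos_y_5 = 3, pos_z_5 = 3, width_5 = 2, height_5 = 3, pos_x_6 = 4, pos_y_6 = 6, radius_6 = 2, height_6 = 4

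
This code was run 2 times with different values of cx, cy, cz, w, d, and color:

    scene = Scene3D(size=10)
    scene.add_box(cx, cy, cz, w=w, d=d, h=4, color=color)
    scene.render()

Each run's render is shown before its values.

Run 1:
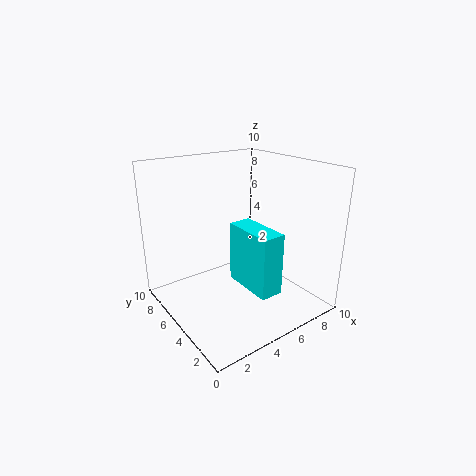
cx = 4
cy = 1
cz = 2.5
w = 1.5
d = 3.5
color = 'cyan'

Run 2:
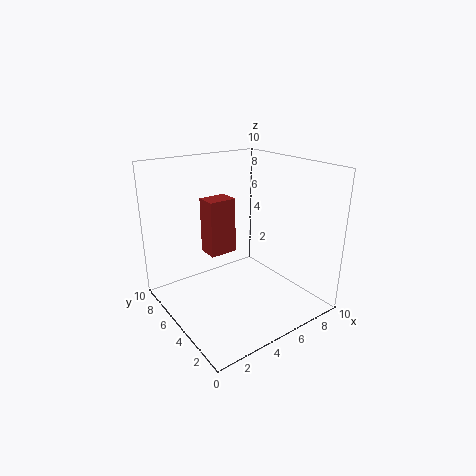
cx = 3.5
cy = 6
cz = 3.5
w = 2
d = 1.5
color = 'brown'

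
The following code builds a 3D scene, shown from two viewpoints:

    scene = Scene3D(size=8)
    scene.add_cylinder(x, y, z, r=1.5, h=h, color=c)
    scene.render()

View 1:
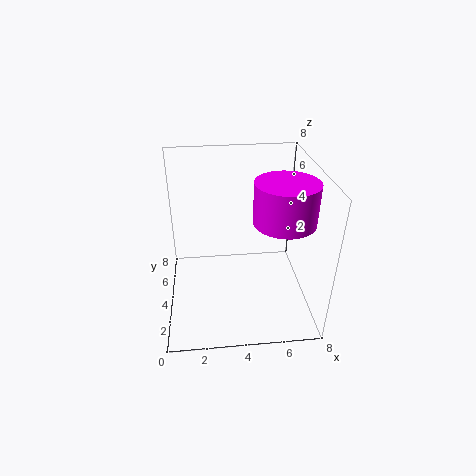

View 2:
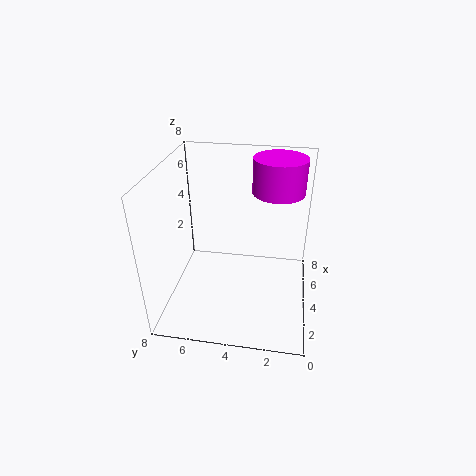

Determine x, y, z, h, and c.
x = 6, y = 2, z = 6, h = 2, c = 'magenta'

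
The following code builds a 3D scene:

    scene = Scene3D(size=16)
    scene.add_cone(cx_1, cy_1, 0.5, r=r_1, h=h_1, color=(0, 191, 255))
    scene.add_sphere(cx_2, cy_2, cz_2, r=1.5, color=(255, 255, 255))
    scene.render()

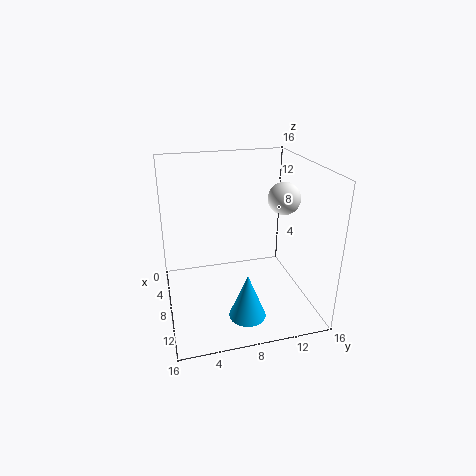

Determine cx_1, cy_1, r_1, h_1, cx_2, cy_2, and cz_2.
cx_1 = 12
cy_1 = 8
r_1 = 2
h_1 = 5
cx_2 = 13
cy_2 = 11
cz_2 = 14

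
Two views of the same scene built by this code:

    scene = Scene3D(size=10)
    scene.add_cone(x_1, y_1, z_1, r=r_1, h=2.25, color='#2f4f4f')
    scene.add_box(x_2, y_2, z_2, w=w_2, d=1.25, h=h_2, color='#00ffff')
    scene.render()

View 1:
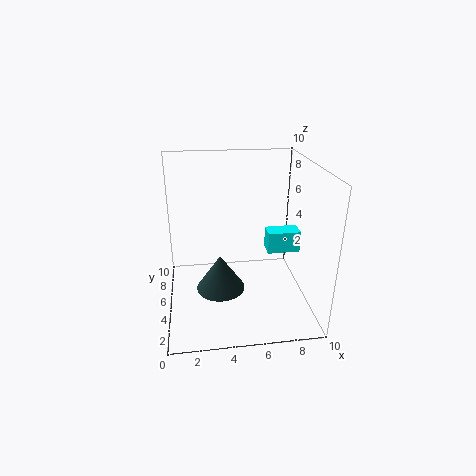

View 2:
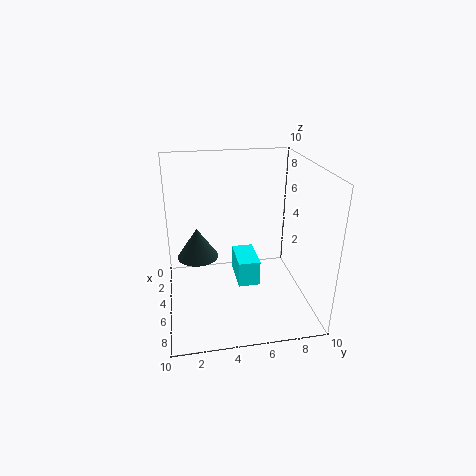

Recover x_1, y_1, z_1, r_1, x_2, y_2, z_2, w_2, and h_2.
x_1 = 3.5, y_1 = 2.25, z_1 = 3, r_1 = 1.5, x_2 = 7, y_2 = 4.25, z_2 = 4, w_2 = 2.25, h_2 = 1.5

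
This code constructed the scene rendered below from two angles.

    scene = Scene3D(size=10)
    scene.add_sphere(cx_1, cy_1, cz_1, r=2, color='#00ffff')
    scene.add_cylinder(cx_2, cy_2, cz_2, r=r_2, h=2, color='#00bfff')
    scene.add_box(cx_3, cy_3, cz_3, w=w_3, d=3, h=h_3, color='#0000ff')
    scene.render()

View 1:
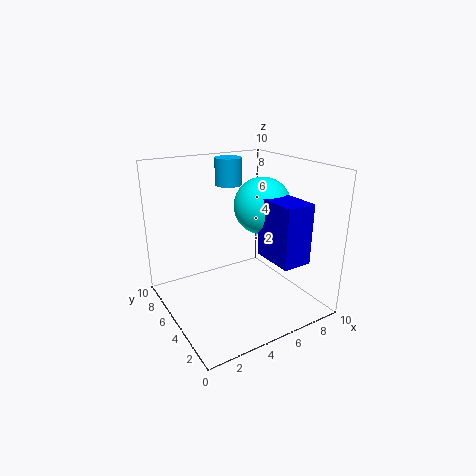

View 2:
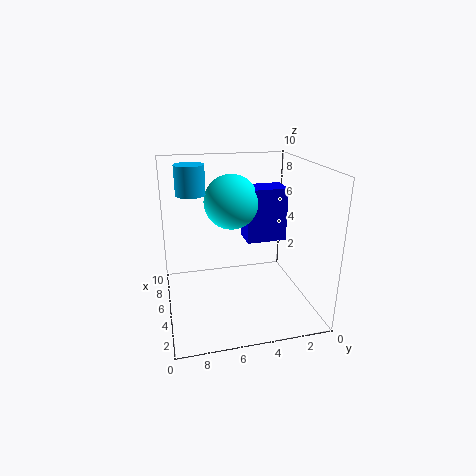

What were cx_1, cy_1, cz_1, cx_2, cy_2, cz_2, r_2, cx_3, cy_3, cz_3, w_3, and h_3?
cx_1 = 7; cy_1 = 5; cz_1 = 7; cx_2 = 6; cy_2 = 8; cz_2 = 8; r_2 = 1; cx_3 = 6; cy_3 = 1; cz_3 = 4; w_3 = 2; h_3 = 4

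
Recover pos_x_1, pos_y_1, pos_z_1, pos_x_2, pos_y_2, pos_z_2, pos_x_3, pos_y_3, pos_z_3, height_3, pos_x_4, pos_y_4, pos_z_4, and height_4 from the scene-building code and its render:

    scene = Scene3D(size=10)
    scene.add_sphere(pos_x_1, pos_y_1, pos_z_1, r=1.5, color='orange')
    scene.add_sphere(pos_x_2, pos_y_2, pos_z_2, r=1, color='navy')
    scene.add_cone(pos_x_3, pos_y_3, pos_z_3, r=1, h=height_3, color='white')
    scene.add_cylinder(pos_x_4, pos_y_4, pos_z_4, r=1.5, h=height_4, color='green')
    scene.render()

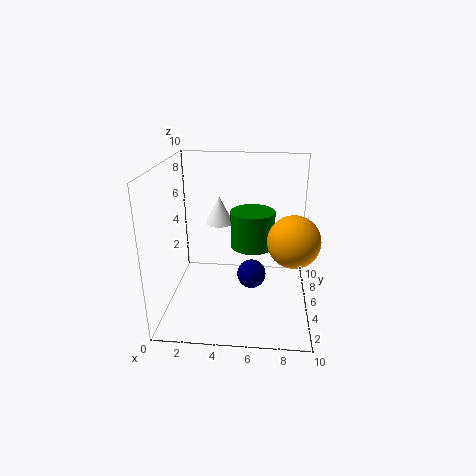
pos_x_1 = 8.5
pos_y_1 = 1.5
pos_z_1 = 6.5
pos_x_2 = 6
pos_y_2 = 4.5
pos_z_2 = 2.5
pos_x_3 = 3.5
pos_y_3 = 6.5
pos_z_3 = 5.5
height_3 = 2
pos_x_4 = 6
pos_y_4 = 5
pos_z_4 = 4.5
height_4 = 2.5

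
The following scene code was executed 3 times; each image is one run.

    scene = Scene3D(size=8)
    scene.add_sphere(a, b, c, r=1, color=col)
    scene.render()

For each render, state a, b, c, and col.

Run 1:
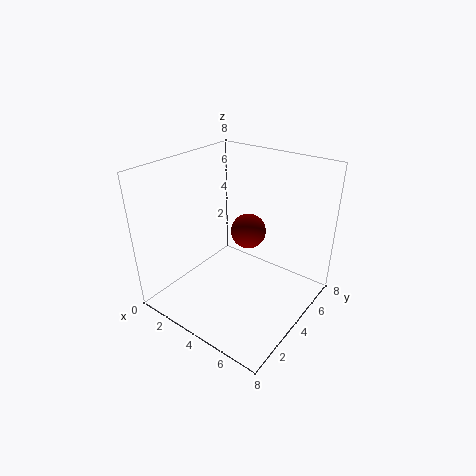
a = 4; b = 5; c = 4; col = 'maroon'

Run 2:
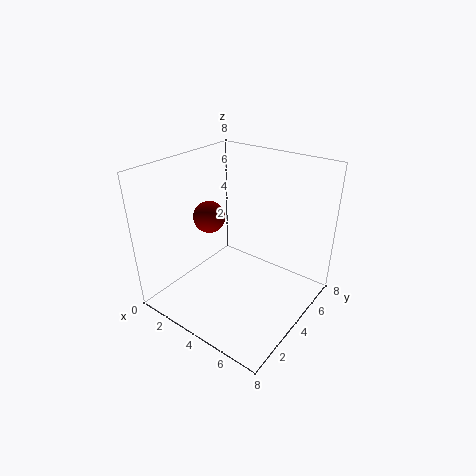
a = 1; b = 5; c = 4; col = 'maroon'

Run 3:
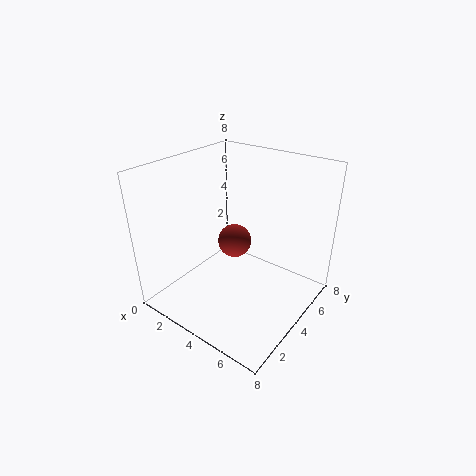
a = 3; b = 5; c = 3; col = 'brown'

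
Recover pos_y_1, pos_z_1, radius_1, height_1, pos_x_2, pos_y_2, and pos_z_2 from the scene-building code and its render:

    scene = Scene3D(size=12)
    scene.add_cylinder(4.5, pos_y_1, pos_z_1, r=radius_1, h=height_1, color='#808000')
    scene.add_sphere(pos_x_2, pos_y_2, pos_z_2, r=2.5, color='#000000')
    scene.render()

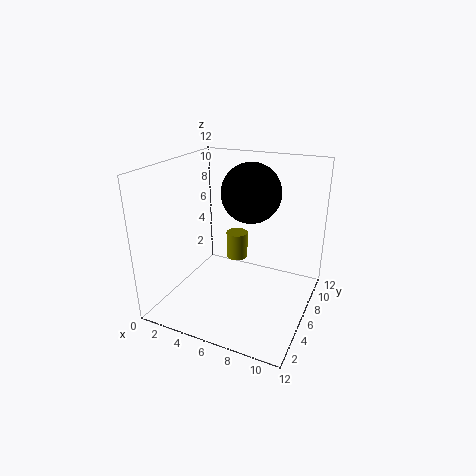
pos_y_1 = 9; pos_z_1 = 2.5; radius_1 = 1; height_1 = 2.5; pos_x_2 = 6.5; pos_y_2 = 7.5; pos_z_2 = 9.5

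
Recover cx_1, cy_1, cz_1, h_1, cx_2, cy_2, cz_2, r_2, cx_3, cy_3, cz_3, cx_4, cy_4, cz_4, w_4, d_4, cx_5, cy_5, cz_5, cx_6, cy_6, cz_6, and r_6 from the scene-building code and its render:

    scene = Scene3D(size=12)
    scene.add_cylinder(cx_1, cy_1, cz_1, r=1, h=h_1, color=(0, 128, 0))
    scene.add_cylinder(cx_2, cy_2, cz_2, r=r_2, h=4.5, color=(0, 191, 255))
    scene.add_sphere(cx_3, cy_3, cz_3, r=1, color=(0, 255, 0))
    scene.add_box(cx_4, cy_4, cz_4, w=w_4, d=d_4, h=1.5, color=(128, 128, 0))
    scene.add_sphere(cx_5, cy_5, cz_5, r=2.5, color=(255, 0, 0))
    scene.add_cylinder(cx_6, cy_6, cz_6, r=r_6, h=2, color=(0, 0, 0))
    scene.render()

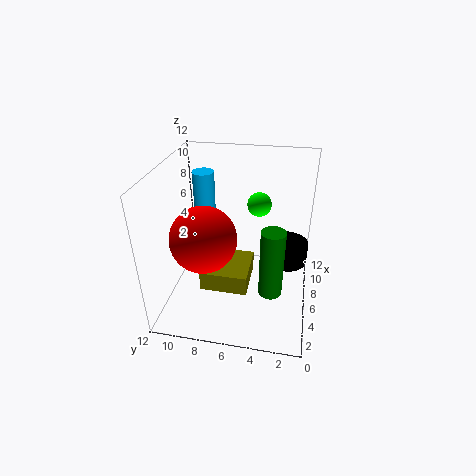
cx_1 = 5
cy_1 = 3
cz_1 = 1.5
h_1 = 6
cx_2 = 10
cy_2 = 10
cz_2 = 5.5
r_2 = 1
cx_3 = 7.5
cy_3 = 4.5
cz_3 = 8.5
cx_4 = 1.5
cy_4 = 4.5
cz_4 = 4
w_4 = 3.5
d_4 = 3.5
cx_5 = 3
cy_5 = 8
cz_5 = 7.5
cx_6 = 10
cy_6 = 2
cz_6 = 1.5
r_6 = 2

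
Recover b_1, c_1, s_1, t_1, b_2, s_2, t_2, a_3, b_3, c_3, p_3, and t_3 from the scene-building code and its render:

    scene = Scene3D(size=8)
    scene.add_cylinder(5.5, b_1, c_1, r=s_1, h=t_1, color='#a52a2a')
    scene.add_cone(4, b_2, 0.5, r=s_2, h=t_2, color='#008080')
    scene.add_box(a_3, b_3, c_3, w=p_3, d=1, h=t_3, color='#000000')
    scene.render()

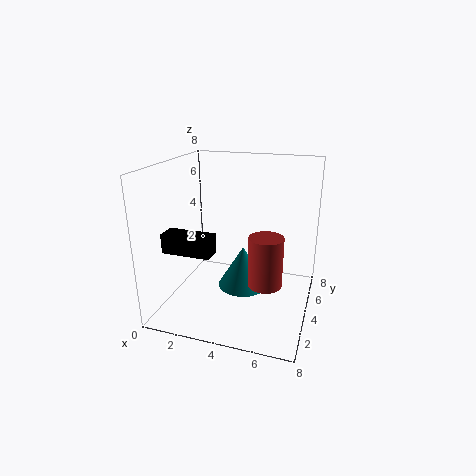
b_1 = 4.5, c_1 = 1, s_1 = 1, t_1 = 3, b_2 = 5, s_2 = 1.5, t_2 = 2.5, a_3 = 1, b_3 = 1, c_3 = 4, p_3 = 2.5, t_3 = 1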